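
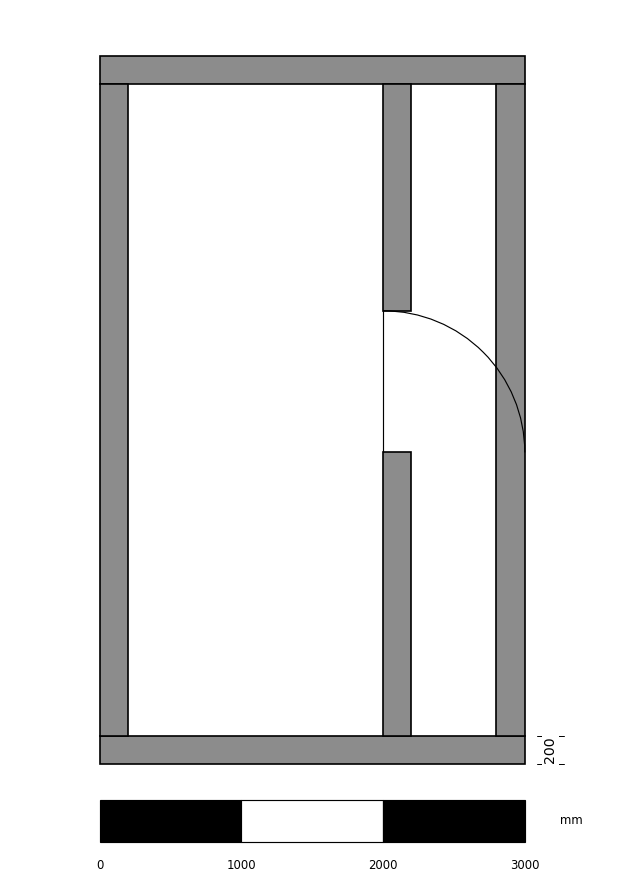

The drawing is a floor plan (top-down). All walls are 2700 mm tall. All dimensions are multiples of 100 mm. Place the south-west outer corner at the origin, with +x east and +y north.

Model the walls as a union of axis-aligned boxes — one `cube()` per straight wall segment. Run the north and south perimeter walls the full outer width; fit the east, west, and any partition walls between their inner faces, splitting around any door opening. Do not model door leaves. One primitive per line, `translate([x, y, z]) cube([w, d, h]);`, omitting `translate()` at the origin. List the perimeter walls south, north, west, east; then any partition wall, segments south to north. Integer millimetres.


cube([3000, 200, 2700]);
translate([0, 4800, 0]) cube([3000, 200, 2700]);
translate([0, 200, 0]) cube([200, 4600, 2700]);
translate([2800, 200, 0]) cube([200, 4600, 2700]);
translate([2000, 200, 0]) cube([200, 2000, 2700]);
translate([2000, 3200, 0]) cube([200, 1600, 2700]);


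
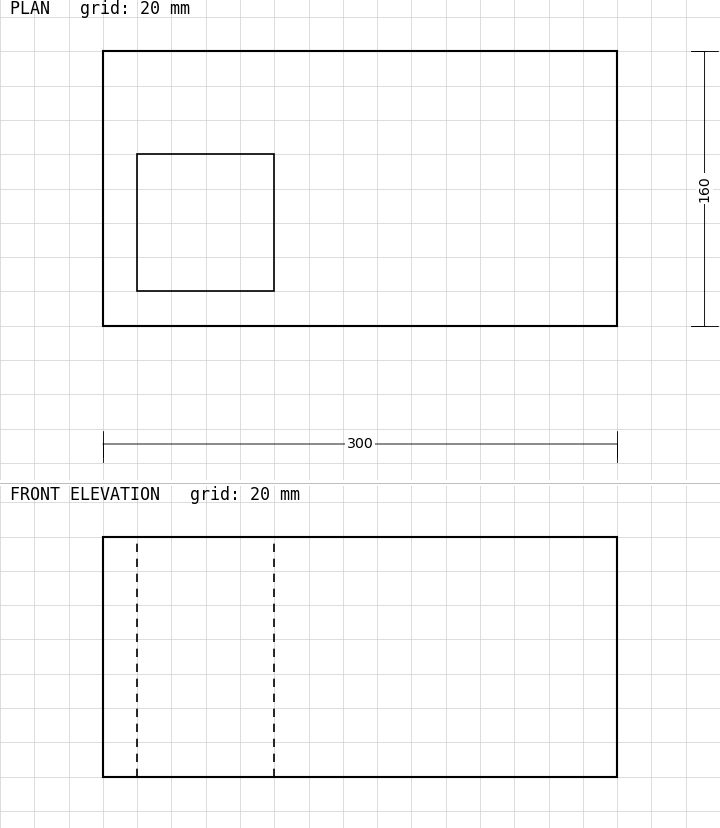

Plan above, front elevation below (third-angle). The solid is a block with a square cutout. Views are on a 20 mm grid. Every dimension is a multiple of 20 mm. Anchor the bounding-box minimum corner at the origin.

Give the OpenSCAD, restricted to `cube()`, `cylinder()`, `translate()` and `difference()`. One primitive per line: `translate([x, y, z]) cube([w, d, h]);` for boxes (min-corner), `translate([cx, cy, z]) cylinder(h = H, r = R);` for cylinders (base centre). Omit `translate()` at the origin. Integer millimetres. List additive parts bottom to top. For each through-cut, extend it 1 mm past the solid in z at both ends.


difference() {
  cube([300, 160, 140]);
  translate([20, 20, -1]) cube([80, 80, 142]);
}


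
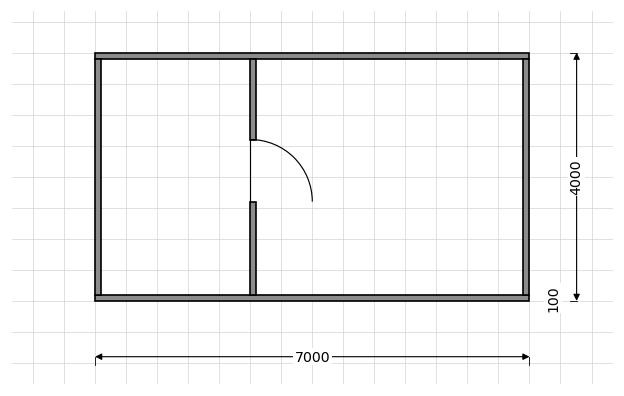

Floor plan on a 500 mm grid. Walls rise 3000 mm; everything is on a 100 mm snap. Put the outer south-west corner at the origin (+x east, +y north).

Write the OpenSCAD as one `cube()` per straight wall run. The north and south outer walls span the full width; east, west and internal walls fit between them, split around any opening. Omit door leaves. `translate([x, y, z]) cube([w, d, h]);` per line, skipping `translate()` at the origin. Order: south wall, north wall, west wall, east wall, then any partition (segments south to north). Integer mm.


cube([7000, 100, 3000]);
translate([0, 3900, 0]) cube([7000, 100, 3000]);
translate([0, 100, 0]) cube([100, 3800, 3000]);
translate([6900, 100, 0]) cube([100, 3800, 3000]);
translate([2500, 100, 0]) cube([100, 1500, 3000]);
translate([2500, 2600, 0]) cube([100, 1300, 3000]);


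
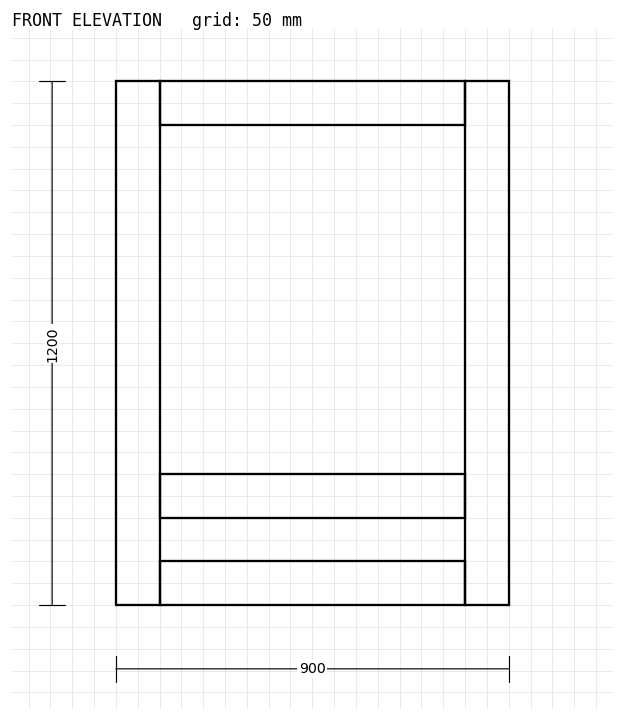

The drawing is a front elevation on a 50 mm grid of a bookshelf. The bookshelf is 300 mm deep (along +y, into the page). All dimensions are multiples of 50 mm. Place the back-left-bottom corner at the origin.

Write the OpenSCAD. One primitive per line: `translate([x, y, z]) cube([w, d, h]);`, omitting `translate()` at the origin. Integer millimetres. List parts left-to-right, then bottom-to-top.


cube([100, 300, 1200]);
translate([100, 0, 0]) cube([700, 300, 100]);
translate([100, 0, 200]) cube([700, 300, 100]);
translate([100, 0, 1100]) cube([700, 300, 100]);
translate([800, 0, 0]) cube([100, 300, 1200]);


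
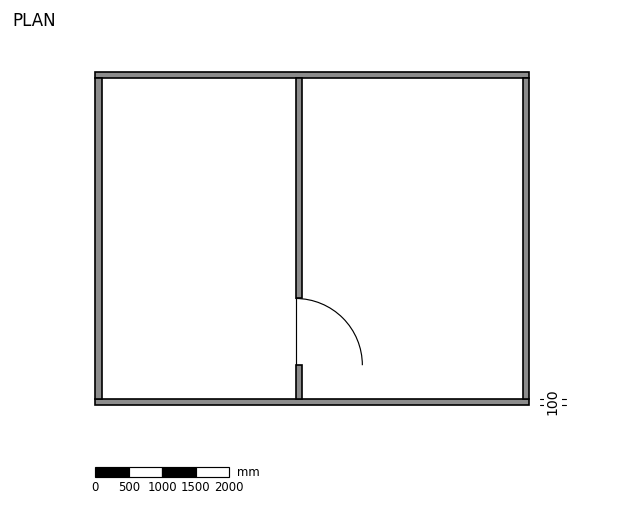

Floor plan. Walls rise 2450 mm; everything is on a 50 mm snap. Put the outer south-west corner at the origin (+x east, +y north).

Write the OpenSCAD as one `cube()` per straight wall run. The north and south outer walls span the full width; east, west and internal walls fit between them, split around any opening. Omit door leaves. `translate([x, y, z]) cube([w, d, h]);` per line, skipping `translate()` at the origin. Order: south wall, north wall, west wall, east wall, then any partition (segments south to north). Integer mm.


cube([6500, 100, 2450]);
translate([0, 4900, 0]) cube([6500, 100, 2450]);
translate([0, 100, 0]) cube([100, 4800, 2450]);
translate([6400, 100, 0]) cube([100, 4800, 2450]);
translate([3000, 100, 0]) cube([100, 500, 2450]);
translate([3000, 1600, 0]) cube([100, 3300, 2450]);


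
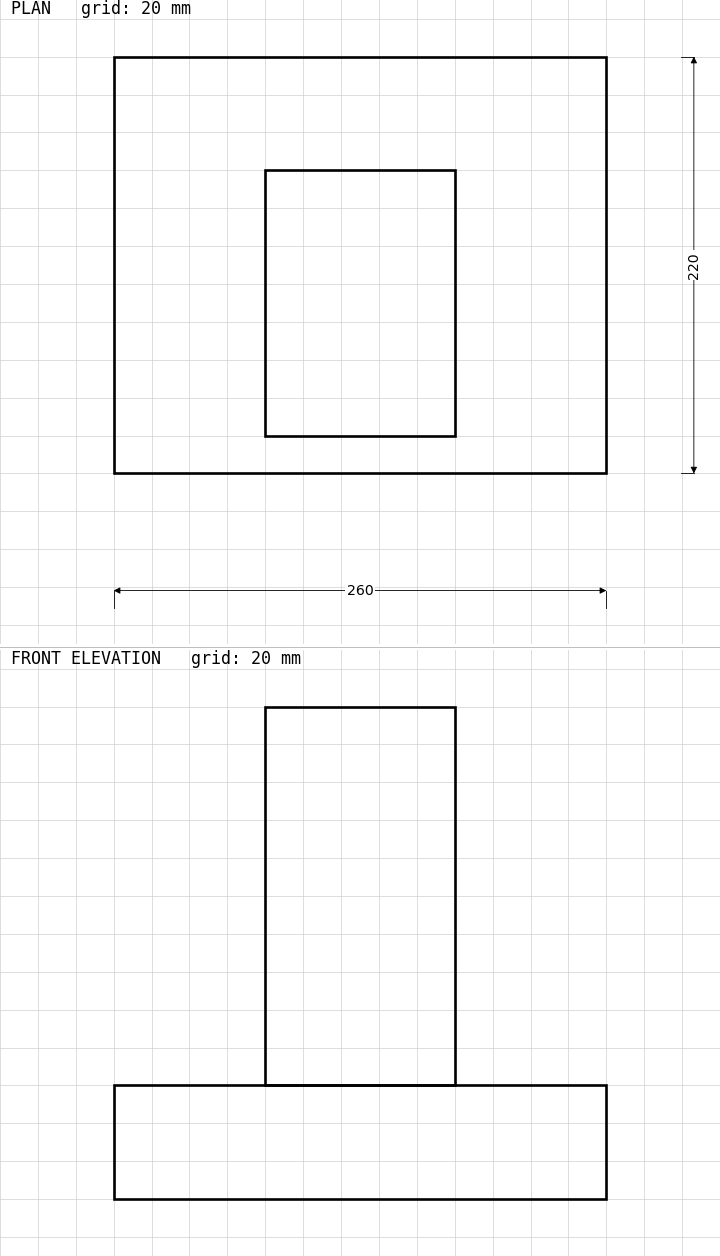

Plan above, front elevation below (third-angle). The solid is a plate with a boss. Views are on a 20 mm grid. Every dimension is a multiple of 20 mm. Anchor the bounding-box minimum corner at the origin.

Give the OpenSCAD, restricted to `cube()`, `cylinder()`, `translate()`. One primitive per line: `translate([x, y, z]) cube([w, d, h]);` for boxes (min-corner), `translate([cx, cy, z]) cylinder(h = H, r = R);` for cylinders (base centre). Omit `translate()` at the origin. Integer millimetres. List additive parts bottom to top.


cube([260, 220, 60]);
translate([80, 20, 60]) cube([100, 140, 200]);


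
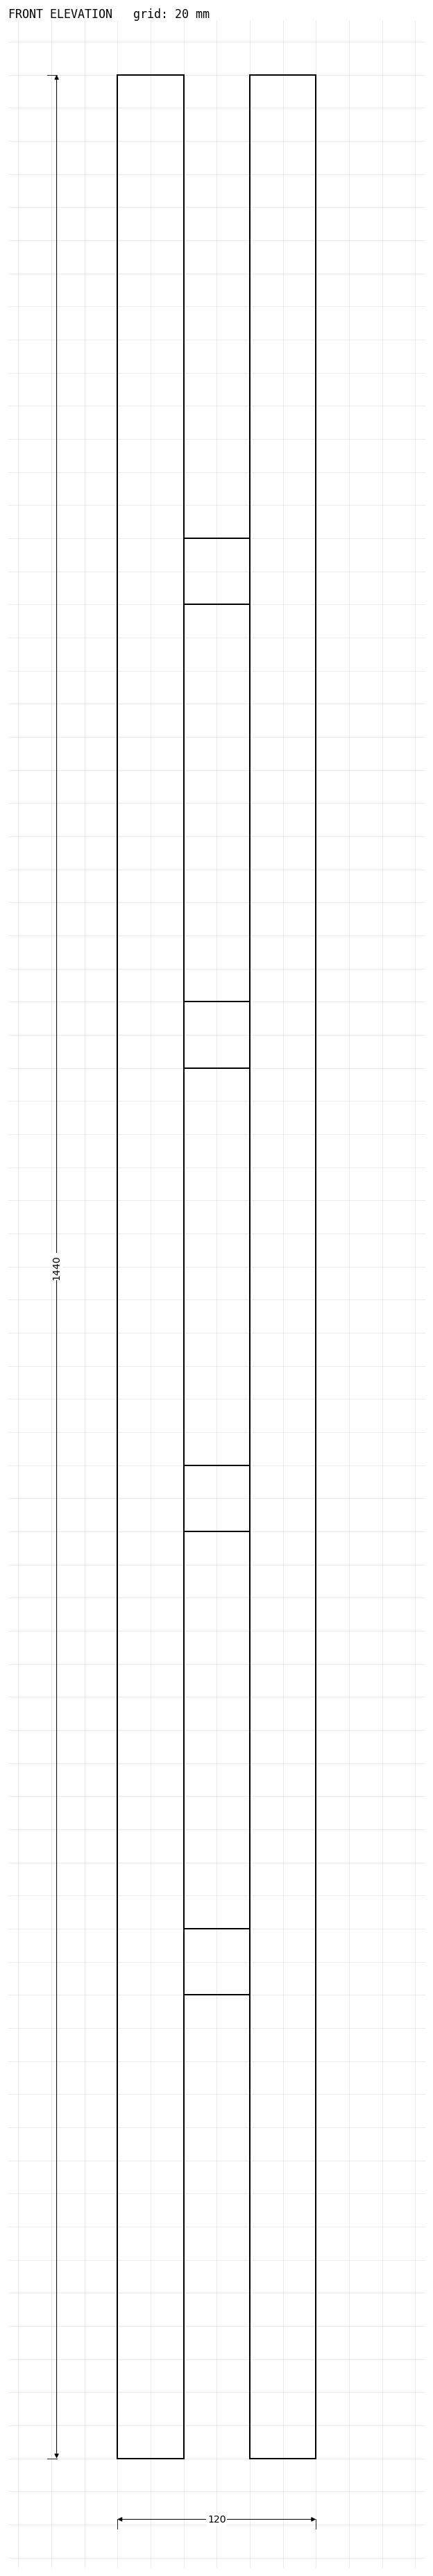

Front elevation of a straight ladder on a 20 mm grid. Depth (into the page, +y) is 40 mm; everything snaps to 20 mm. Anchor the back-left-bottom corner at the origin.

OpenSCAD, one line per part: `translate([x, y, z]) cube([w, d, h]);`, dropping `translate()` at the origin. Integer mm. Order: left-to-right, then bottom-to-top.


cube([40, 40, 1440]);
translate([40, 0, 280]) cube([40, 40, 40]);
translate([40, 0, 560]) cube([40, 40, 40]);
translate([40, 0, 840]) cube([40, 40, 40]);
translate([40, 0, 1120]) cube([40, 40, 40]);
translate([80, 0, 0]) cube([40, 40, 1440]);


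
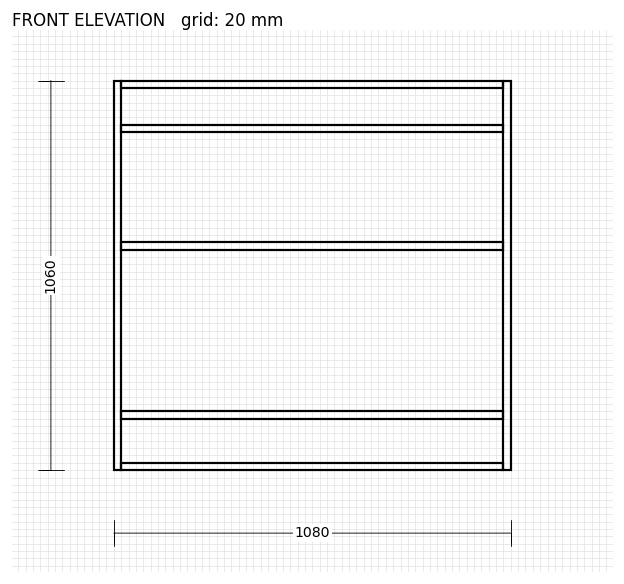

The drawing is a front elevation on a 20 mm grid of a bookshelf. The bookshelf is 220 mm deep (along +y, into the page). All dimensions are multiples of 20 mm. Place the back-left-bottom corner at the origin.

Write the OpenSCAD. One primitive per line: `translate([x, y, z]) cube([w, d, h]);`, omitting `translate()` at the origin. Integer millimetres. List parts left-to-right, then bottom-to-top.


cube([20, 220, 1060]);
translate([20, 0, 0]) cube([1040, 220, 20]);
translate([20, 0, 140]) cube([1040, 220, 20]);
translate([20, 0, 600]) cube([1040, 220, 20]);
translate([20, 0, 920]) cube([1040, 220, 20]);
translate([20, 0, 1040]) cube([1040, 220, 20]);
translate([1060, 0, 0]) cube([20, 220, 1060]);


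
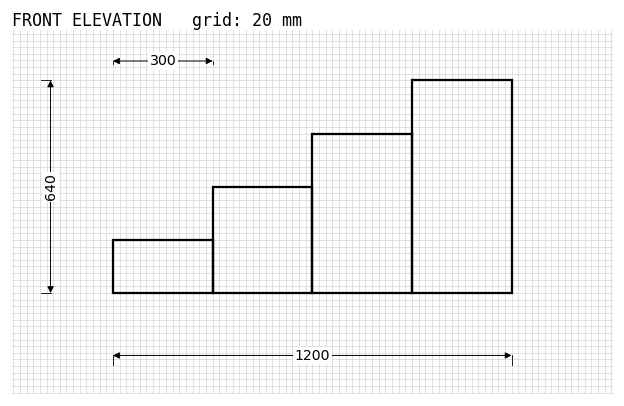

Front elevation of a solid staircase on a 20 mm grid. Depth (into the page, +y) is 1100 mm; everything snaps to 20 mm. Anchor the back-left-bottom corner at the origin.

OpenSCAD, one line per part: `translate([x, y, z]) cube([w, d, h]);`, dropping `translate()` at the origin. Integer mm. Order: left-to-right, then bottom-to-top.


cube([300, 1100, 160]);
translate([300, 0, 0]) cube([300, 1100, 320]);
translate([600, 0, 0]) cube([300, 1100, 480]);
translate([900, 0, 0]) cube([300, 1100, 640]);


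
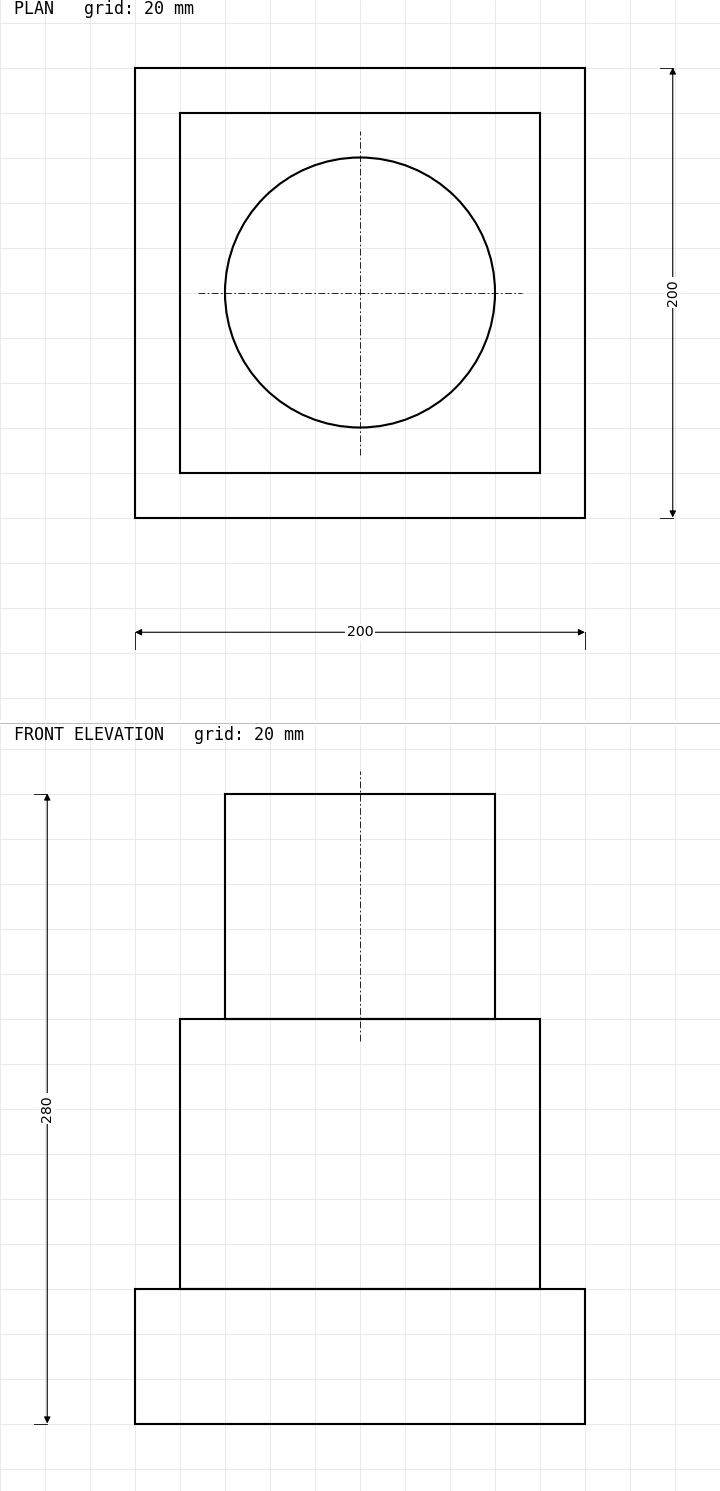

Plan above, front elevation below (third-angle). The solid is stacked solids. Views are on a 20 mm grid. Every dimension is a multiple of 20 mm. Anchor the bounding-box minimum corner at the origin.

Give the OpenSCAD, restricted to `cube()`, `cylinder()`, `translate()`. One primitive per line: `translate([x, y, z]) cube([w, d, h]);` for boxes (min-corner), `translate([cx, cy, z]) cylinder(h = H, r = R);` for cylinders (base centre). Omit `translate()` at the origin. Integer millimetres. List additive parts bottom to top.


cube([200, 200, 60]);
translate([20, 20, 60]) cube([160, 160, 120]);
translate([100, 100, 180]) cylinder(h = 100, r = 60);


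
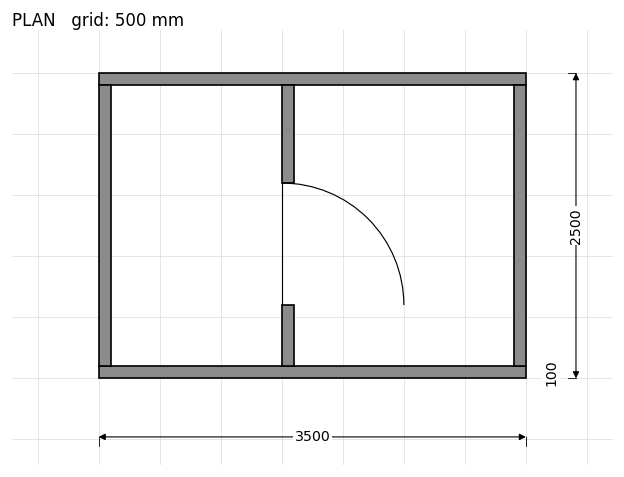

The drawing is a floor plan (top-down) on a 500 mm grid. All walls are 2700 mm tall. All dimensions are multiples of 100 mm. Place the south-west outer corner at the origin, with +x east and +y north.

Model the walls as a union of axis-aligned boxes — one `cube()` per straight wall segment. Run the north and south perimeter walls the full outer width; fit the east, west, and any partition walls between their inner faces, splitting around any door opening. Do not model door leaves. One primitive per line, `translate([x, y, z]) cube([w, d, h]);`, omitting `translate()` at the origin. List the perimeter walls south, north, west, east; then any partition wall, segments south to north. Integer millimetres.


cube([3500, 100, 2700]);
translate([0, 2400, 0]) cube([3500, 100, 2700]);
translate([0, 100, 0]) cube([100, 2300, 2700]);
translate([3400, 100, 0]) cube([100, 2300, 2700]);
translate([1500, 100, 0]) cube([100, 500, 2700]);
translate([1500, 1600, 0]) cube([100, 800, 2700]);


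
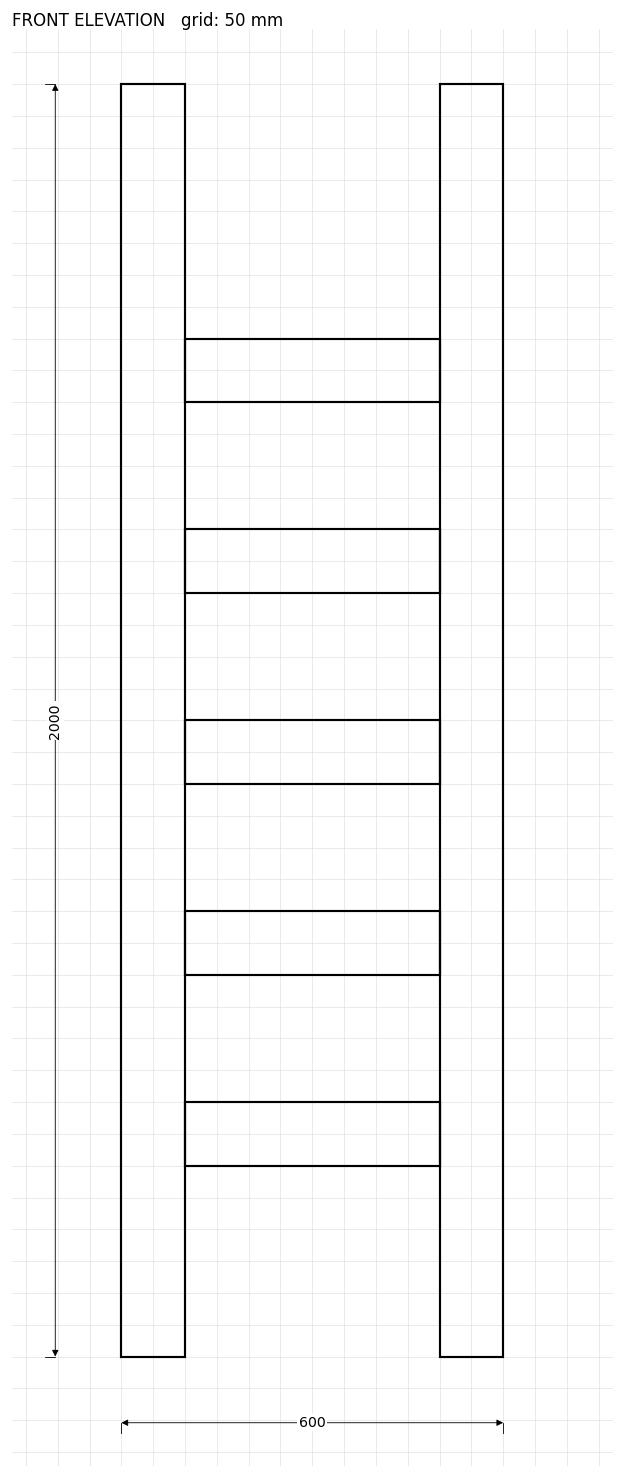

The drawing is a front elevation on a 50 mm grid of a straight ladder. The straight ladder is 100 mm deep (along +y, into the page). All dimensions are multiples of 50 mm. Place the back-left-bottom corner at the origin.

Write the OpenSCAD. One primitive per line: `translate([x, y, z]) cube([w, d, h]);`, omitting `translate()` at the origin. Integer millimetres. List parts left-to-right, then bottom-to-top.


cube([100, 100, 2000]);
translate([100, 0, 300]) cube([400, 100, 100]);
translate([100, 0, 600]) cube([400, 100, 100]);
translate([100, 0, 900]) cube([400, 100, 100]);
translate([100, 0, 1200]) cube([400, 100, 100]);
translate([100, 0, 1500]) cube([400, 100, 100]);
translate([500, 0, 0]) cube([100, 100, 2000]);


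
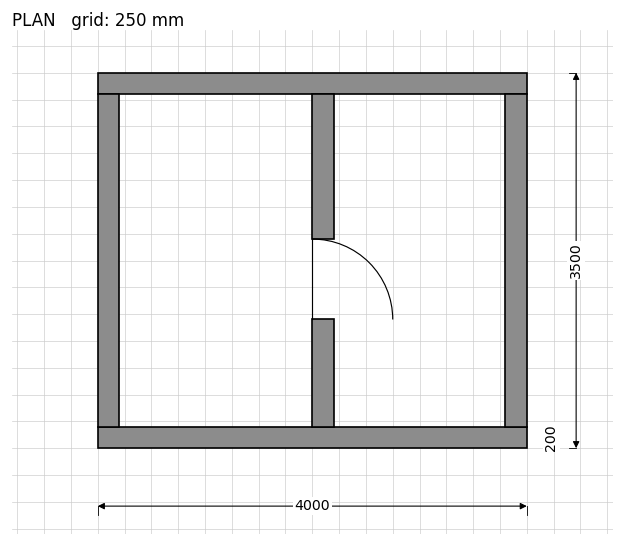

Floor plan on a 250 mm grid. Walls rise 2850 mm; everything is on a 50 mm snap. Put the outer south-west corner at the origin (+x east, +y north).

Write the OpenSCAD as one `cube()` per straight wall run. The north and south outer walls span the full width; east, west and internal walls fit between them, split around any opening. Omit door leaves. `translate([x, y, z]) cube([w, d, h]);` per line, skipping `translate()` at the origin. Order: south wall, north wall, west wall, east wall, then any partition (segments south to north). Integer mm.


cube([4000, 200, 2850]);
translate([0, 3300, 0]) cube([4000, 200, 2850]);
translate([0, 200, 0]) cube([200, 3100, 2850]);
translate([3800, 200, 0]) cube([200, 3100, 2850]);
translate([2000, 200, 0]) cube([200, 1000, 2850]);
translate([2000, 1950, 0]) cube([200, 1350, 2850]);


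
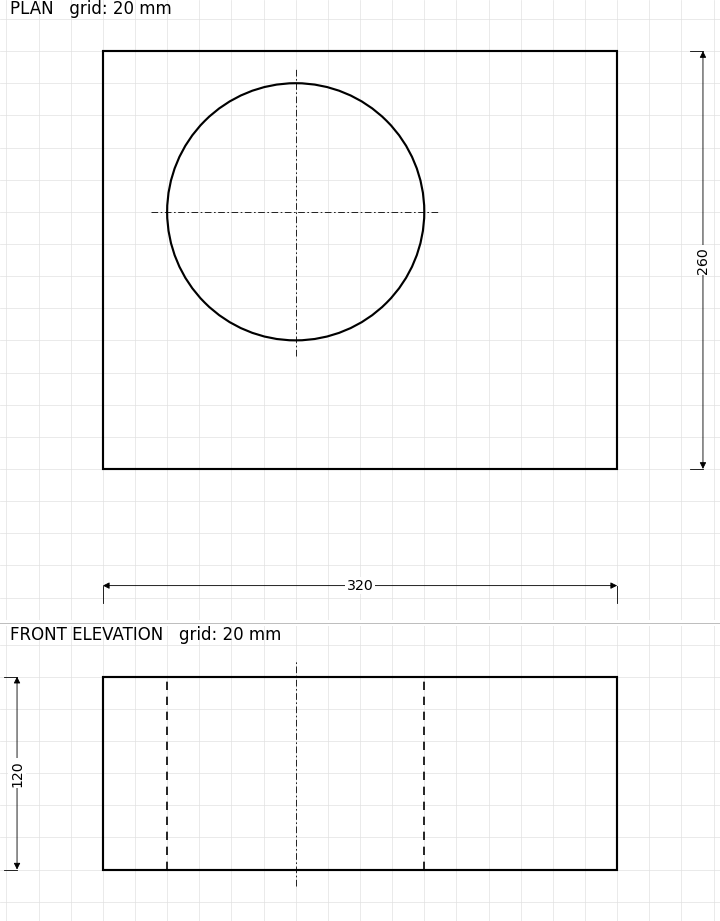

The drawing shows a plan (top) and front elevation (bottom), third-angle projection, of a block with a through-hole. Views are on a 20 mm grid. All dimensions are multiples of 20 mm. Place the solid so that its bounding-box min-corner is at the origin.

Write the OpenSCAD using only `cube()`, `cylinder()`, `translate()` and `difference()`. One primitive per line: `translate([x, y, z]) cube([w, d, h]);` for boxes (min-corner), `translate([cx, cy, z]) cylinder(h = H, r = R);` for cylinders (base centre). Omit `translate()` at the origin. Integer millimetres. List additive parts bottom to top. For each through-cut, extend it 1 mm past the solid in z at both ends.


difference() {
  cube([320, 260, 120]);
  translate([120, 160, -1]) cylinder(h = 122, r = 80);
}


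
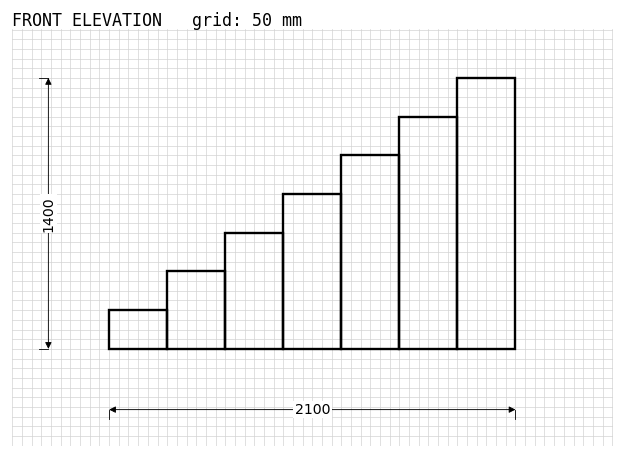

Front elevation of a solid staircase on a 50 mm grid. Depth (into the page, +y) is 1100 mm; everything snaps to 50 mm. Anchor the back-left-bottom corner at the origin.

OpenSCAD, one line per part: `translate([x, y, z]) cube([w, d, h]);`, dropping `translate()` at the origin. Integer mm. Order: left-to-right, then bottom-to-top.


cube([300, 1100, 200]);
translate([300, 0, 0]) cube([300, 1100, 400]);
translate([600, 0, 0]) cube([300, 1100, 600]);
translate([900, 0, 0]) cube([300, 1100, 800]);
translate([1200, 0, 0]) cube([300, 1100, 1000]);
translate([1500, 0, 0]) cube([300, 1100, 1200]);
translate([1800, 0, 0]) cube([300, 1100, 1400]);


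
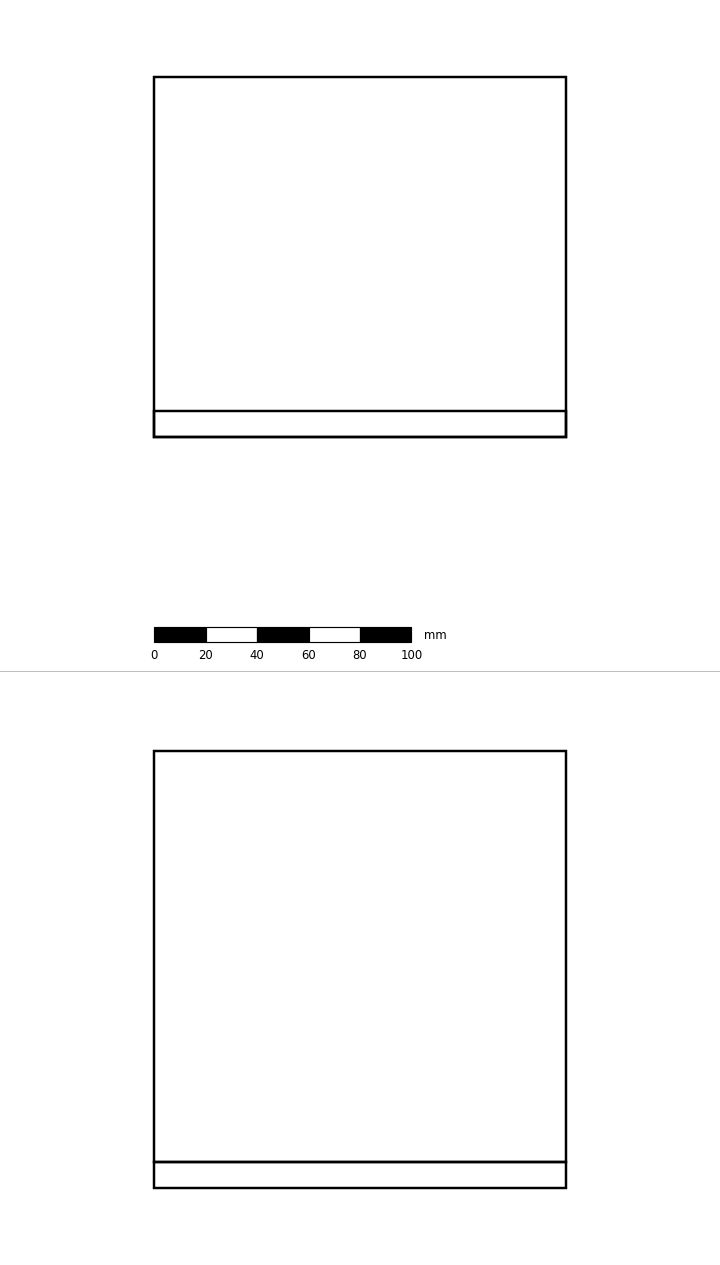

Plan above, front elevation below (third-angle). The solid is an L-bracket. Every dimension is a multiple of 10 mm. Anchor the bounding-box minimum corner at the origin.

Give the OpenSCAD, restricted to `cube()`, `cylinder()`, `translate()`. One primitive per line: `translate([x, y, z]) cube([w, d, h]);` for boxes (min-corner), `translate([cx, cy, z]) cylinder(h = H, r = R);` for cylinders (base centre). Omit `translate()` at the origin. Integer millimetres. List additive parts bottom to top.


cube([160, 140, 10]);
translate([0, 0, 10]) cube([160, 10, 160]);


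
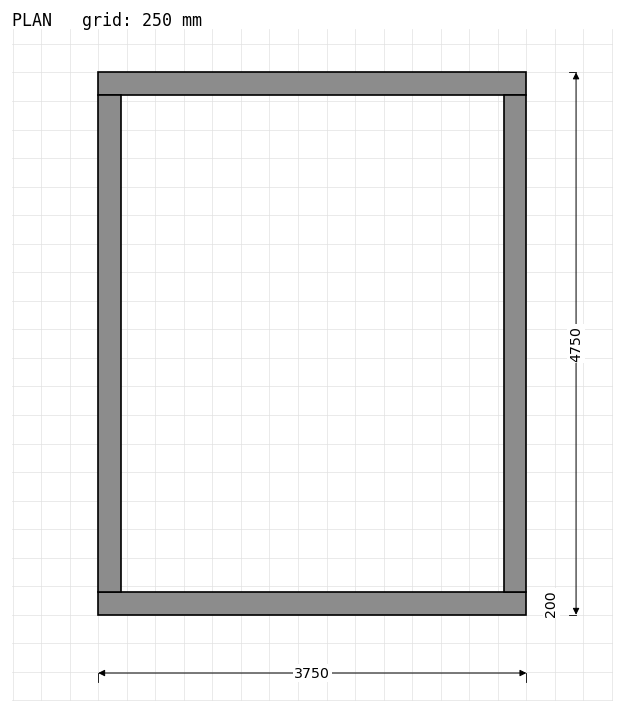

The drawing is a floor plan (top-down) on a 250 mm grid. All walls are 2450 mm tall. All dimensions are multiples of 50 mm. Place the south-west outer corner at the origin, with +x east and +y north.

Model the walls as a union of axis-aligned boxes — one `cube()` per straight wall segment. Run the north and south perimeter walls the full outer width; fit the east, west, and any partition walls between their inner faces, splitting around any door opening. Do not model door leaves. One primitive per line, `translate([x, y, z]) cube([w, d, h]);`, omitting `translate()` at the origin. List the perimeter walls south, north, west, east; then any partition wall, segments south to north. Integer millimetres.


cube([3750, 200, 2450]);
translate([0, 4550, 0]) cube([3750, 200, 2450]);
translate([0, 200, 0]) cube([200, 4350, 2450]);
translate([3550, 200, 0]) cube([200, 4350, 2450]);


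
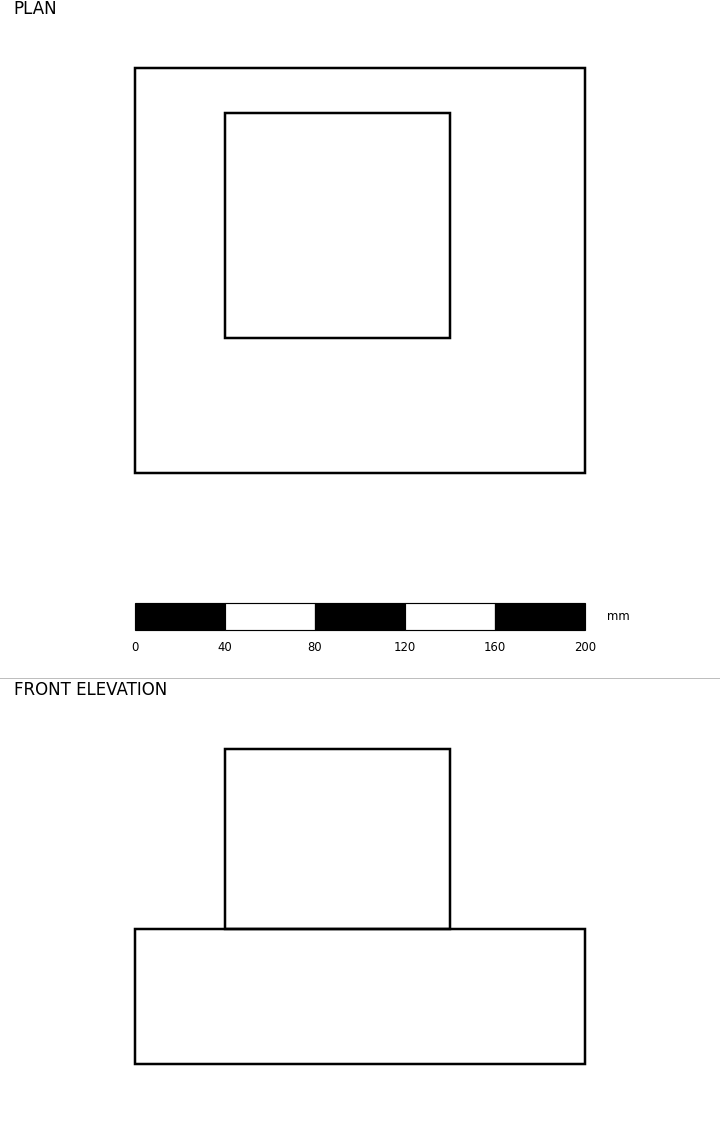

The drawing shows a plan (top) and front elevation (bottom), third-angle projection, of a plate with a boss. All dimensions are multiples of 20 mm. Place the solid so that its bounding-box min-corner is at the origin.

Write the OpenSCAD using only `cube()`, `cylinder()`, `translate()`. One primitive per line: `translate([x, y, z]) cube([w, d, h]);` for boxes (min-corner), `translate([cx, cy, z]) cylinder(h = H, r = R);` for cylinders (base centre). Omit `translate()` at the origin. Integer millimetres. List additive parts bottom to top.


cube([200, 180, 60]);
translate([40, 60, 60]) cube([100, 100, 80]);


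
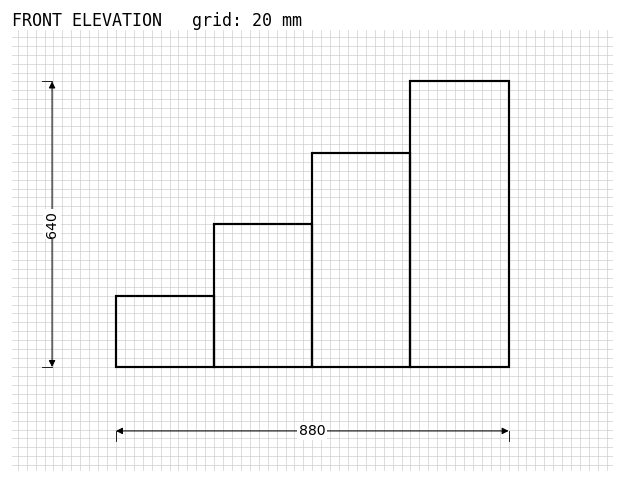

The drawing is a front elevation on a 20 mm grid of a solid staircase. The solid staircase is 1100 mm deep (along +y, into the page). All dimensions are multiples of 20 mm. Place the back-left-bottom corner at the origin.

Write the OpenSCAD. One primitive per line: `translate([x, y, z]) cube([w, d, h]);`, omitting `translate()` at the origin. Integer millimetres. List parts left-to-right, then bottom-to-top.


cube([220, 1100, 160]);
translate([220, 0, 0]) cube([220, 1100, 320]);
translate([440, 0, 0]) cube([220, 1100, 480]);
translate([660, 0, 0]) cube([220, 1100, 640]);


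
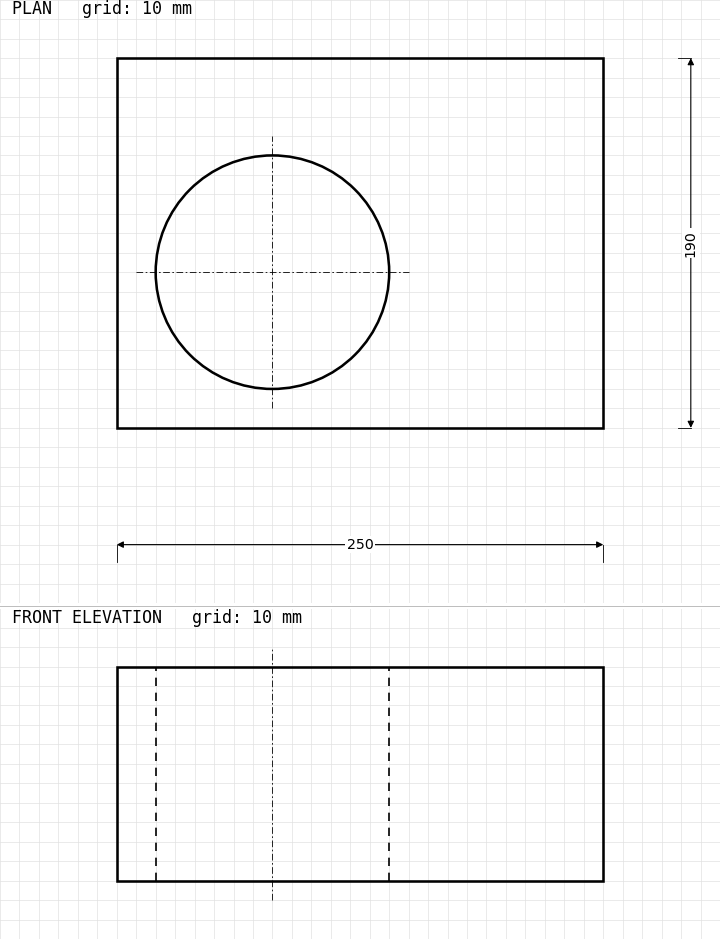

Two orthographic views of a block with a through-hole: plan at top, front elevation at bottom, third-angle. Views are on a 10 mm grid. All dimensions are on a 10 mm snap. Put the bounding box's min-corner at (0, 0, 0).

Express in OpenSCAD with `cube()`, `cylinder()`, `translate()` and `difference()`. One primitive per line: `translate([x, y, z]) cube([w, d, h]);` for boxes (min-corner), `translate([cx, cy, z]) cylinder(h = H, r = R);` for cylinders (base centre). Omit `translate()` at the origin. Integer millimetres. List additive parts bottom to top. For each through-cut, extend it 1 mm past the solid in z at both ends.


difference() {
  cube([250, 190, 110]);
  translate([80, 80, -1]) cylinder(h = 112, r = 60);
}


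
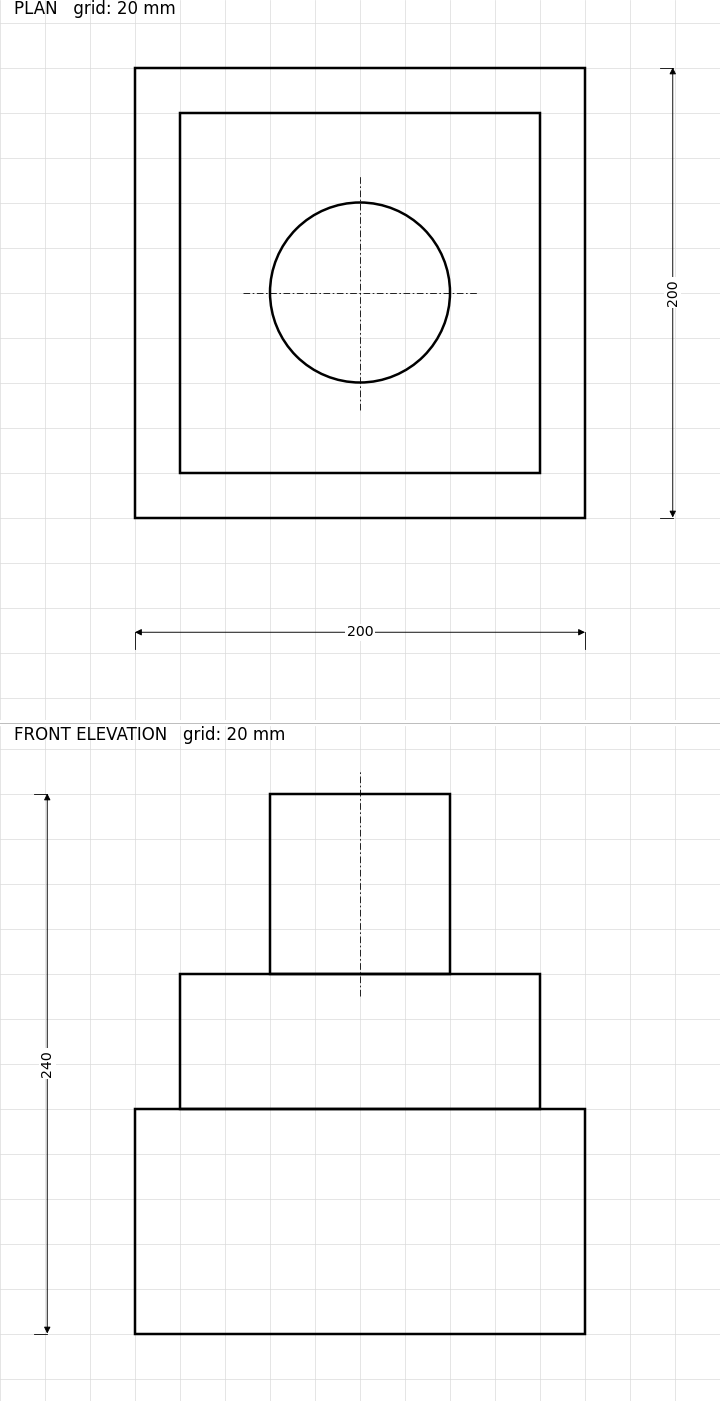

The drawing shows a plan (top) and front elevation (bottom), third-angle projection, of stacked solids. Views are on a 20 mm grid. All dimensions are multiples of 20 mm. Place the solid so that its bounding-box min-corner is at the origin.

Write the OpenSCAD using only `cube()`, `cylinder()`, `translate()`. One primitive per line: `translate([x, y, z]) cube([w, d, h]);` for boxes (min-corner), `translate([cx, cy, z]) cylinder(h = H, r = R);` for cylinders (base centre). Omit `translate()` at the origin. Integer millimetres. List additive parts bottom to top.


cube([200, 200, 100]);
translate([20, 20, 100]) cube([160, 160, 60]);
translate([100, 100, 160]) cylinder(h = 80, r = 40);


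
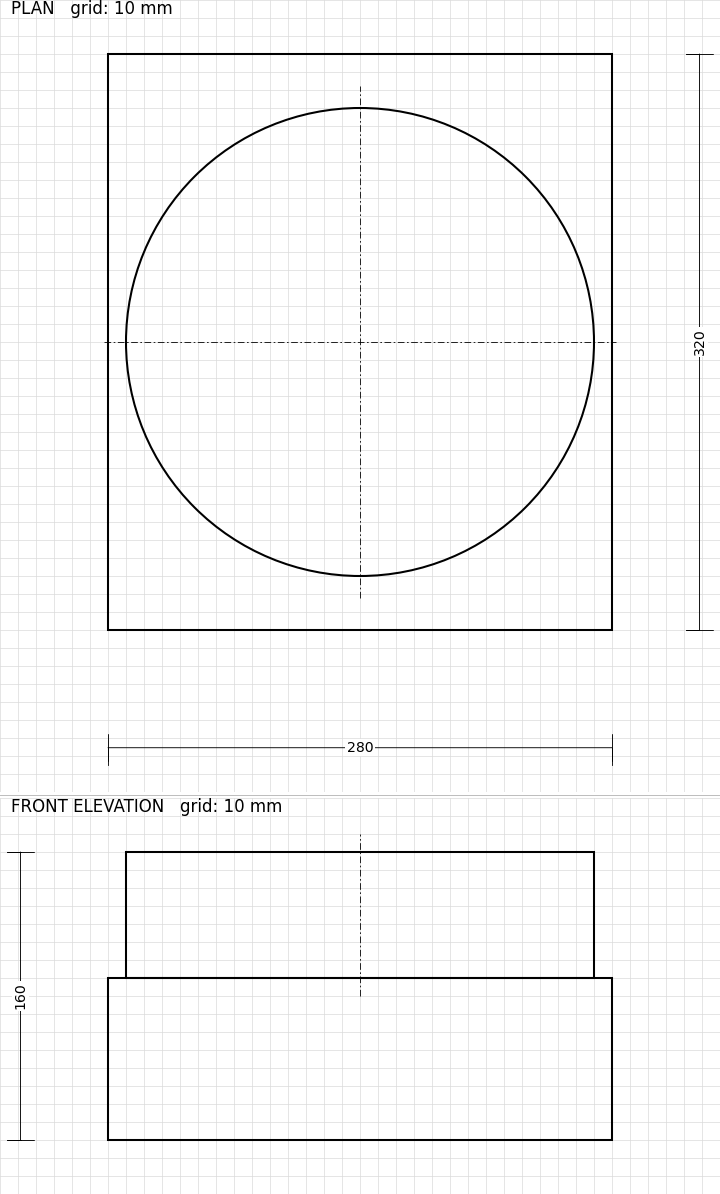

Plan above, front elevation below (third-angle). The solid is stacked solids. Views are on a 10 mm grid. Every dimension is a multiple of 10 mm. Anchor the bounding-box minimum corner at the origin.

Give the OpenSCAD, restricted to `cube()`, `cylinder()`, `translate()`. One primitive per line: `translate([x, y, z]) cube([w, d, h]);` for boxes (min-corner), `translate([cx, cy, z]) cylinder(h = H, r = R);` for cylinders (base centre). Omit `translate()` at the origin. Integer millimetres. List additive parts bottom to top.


cube([280, 320, 90]);
translate([140, 160, 90]) cylinder(h = 70, r = 130);


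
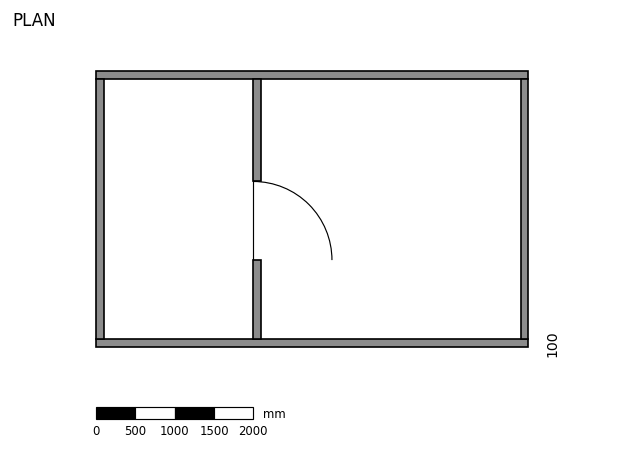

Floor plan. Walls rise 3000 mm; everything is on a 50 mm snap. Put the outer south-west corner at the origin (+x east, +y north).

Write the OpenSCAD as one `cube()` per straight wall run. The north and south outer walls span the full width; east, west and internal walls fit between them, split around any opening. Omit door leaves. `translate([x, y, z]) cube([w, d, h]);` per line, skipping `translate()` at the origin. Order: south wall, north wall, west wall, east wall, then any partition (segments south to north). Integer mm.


cube([5500, 100, 3000]);
translate([0, 3400, 0]) cube([5500, 100, 3000]);
translate([0, 100, 0]) cube([100, 3300, 3000]);
translate([5400, 100, 0]) cube([100, 3300, 3000]);
translate([2000, 100, 0]) cube([100, 1000, 3000]);
translate([2000, 2100, 0]) cube([100, 1300, 3000]);


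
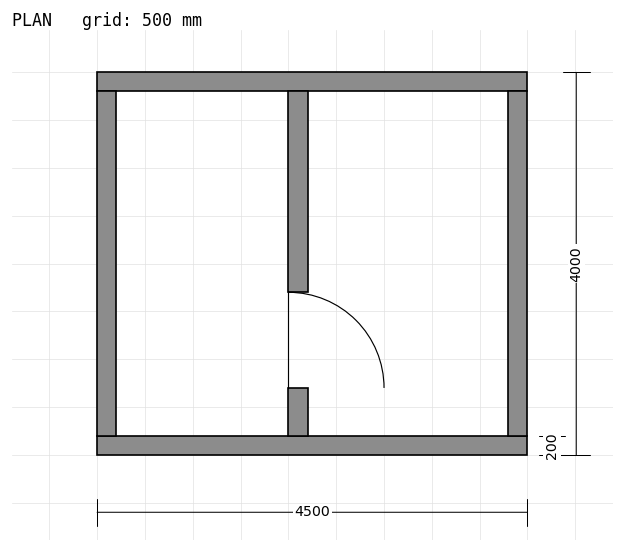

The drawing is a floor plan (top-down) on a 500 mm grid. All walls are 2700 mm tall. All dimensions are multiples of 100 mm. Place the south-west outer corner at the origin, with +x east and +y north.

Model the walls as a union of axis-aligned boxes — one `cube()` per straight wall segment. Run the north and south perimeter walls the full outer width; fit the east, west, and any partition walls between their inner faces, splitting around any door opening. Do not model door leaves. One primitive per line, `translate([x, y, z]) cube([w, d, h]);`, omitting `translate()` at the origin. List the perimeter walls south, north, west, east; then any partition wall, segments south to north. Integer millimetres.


cube([4500, 200, 2700]);
translate([0, 3800, 0]) cube([4500, 200, 2700]);
translate([0, 200, 0]) cube([200, 3600, 2700]);
translate([4300, 200, 0]) cube([200, 3600, 2700]);
translate([2000, 200, 0]) cube([200, 500, 2700]);
translate([2000, 1700, 0]) cube([200, 2100, 2700]);


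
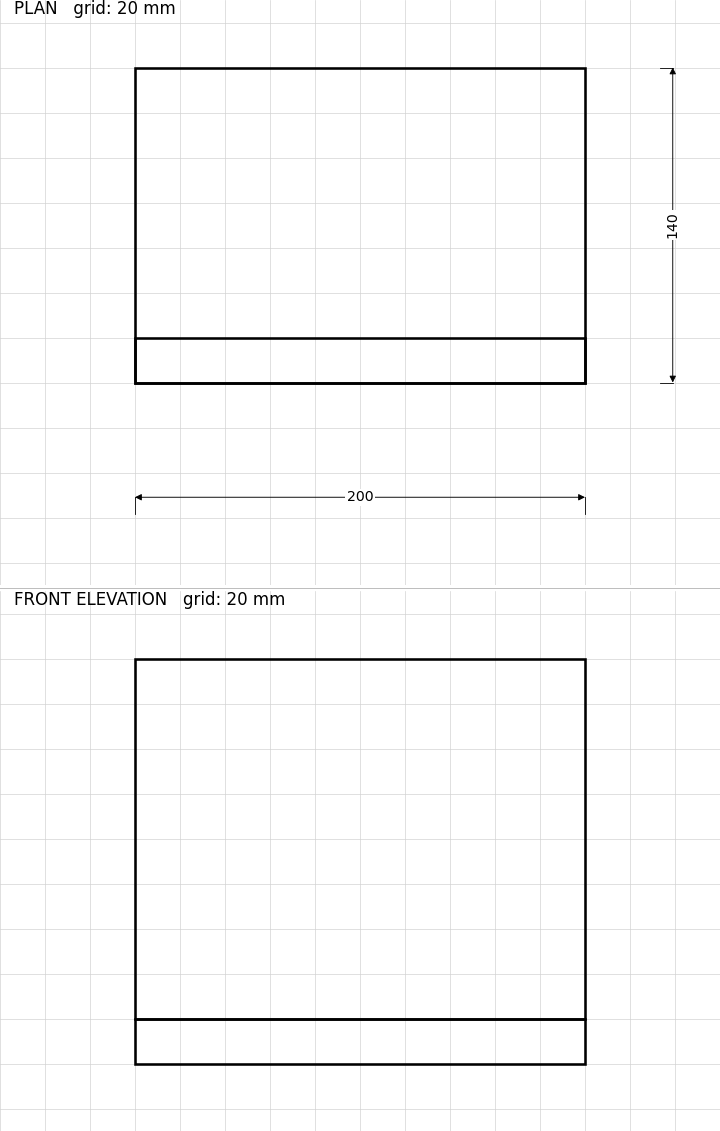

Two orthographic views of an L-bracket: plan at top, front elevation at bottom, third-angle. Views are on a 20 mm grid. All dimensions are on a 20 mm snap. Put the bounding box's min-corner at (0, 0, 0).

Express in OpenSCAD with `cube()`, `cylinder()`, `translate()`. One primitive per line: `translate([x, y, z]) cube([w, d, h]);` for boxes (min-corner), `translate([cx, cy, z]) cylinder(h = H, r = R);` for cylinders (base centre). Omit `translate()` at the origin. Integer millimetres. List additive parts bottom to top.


cube([200, 140, 20]);
translate([0, 0, 20]) cube([200, 20, 160]);


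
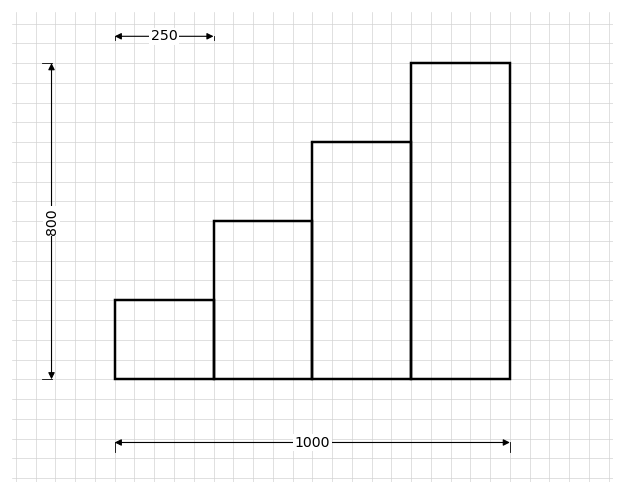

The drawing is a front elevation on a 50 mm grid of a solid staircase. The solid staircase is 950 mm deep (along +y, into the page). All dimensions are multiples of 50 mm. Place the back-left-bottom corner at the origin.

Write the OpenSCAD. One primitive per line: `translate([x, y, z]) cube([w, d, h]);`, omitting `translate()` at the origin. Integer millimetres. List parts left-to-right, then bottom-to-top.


cube([250, 950, 200]);
translate([250, 0, 0]) cube([250, 950, 400]);
translate([500, 0, 0]) cube([250, 950, 600]);
translate([750, 0, 0]) cube([250, 950, 800]);


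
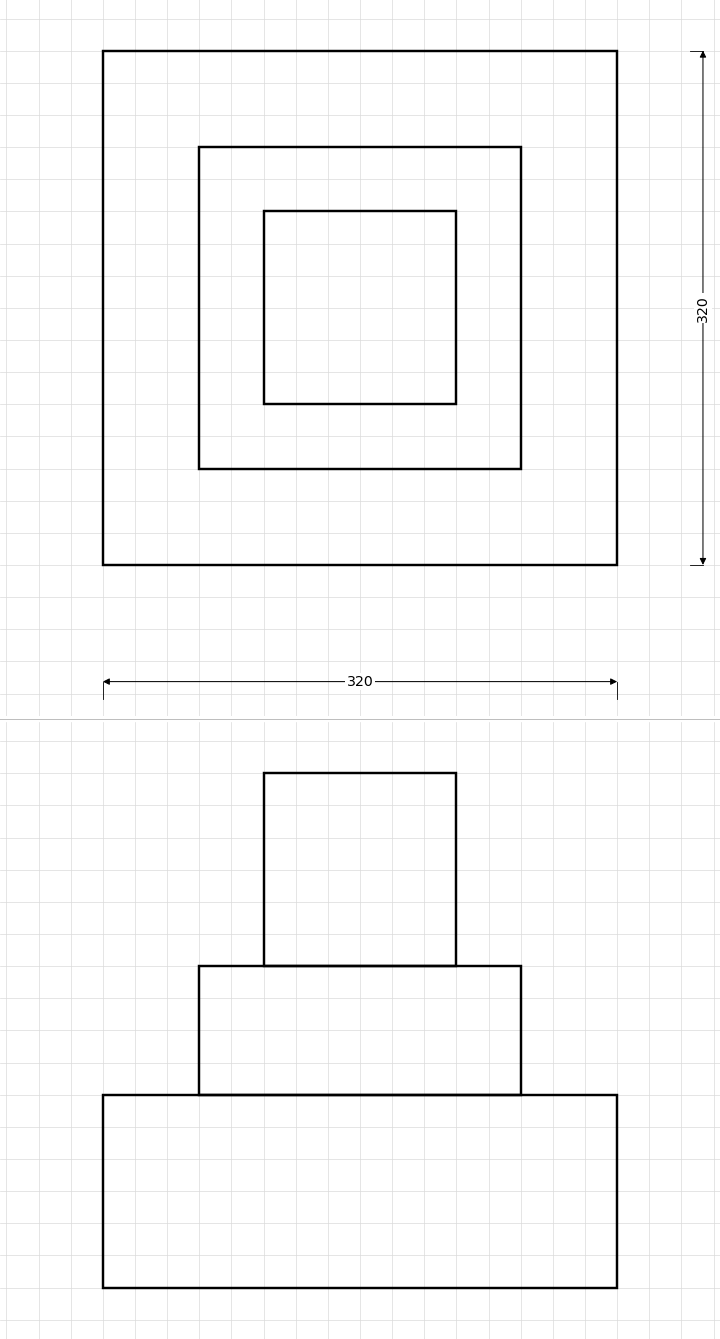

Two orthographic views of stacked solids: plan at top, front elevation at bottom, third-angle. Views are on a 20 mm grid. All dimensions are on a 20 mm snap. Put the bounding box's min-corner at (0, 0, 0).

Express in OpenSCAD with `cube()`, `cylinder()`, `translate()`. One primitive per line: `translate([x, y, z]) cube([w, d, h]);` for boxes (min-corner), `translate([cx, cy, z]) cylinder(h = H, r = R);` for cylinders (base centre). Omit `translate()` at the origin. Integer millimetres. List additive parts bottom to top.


cube([320, 320, 120]);
translate([60, 60, 120]) cube([200, 200, 80]);
translate([100, 100, 200]) cube([120, 120, 120]);


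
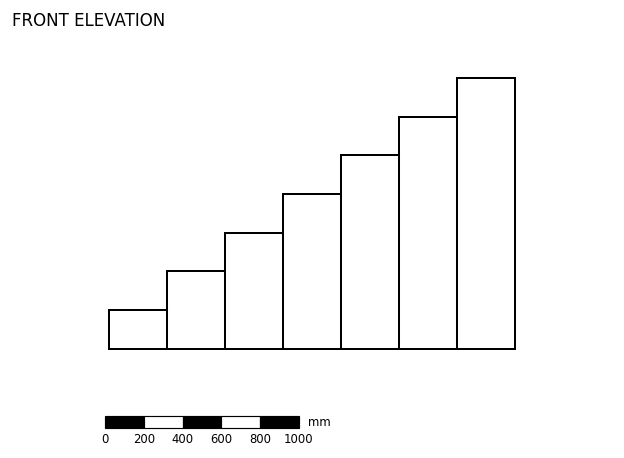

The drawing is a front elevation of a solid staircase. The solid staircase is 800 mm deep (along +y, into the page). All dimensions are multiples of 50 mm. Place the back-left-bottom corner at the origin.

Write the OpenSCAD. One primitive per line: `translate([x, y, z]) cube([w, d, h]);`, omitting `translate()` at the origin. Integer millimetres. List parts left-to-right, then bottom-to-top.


cube([300, 800, 200]);
translate([300, 0, 0]) cube([300, 800, 400]);
translate([600, 0, 0]) cube([300, 800, 600]);
translate([900, 0, 0]) cube([300, 800, 800]);
translate([1200, 0, 0]) cube([300, 800, 1000]);
translate([1500, 0, 0]) cube([300, 800, 1200]);
translate([1800, 0, 0]) cube([300, 800, 1400]);


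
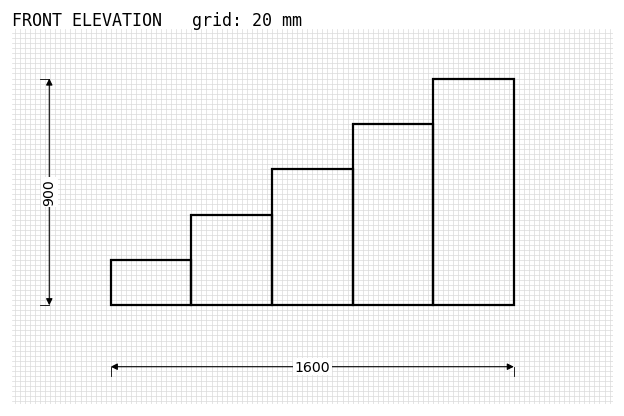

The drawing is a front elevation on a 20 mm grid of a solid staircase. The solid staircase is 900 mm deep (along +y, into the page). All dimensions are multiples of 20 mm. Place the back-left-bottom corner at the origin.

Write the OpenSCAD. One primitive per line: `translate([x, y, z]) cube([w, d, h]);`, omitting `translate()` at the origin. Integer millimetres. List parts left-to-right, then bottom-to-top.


cube([320, 900, 180]);
translate([320, 0, 0]) cube([320, 900, 360]);
translate([640, 0, 0]) cube([320, 900, 540]);
translate([960, 0, 0]) cube([320, 900, 720]);
translate([1280, 0, 0]) cube([320, 900, 900]);


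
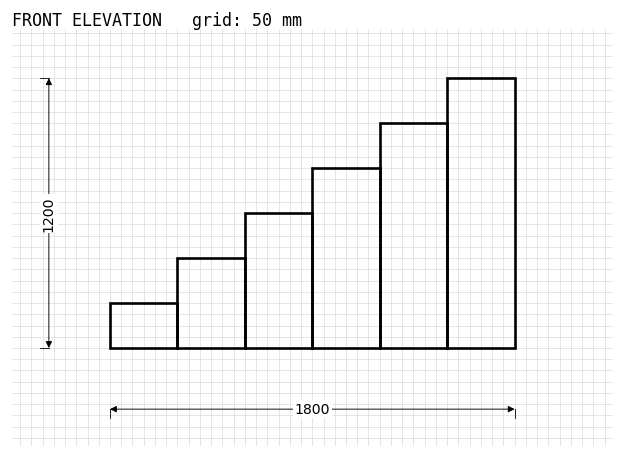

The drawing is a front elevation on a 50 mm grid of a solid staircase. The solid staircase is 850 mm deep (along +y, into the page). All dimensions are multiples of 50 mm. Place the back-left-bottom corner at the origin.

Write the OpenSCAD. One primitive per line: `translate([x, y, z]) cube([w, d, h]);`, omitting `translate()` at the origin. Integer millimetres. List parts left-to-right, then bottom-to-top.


cube([300, 850, 200]);
translate([300, 0, 0]) cube([300, 850, 400]);
translate([600, 0, 0]) cube([300, 850, 600]);
translate([900, 0, 0]) cube([300, 850, 800]);
translate([1200, 0, 0]) cube([300, 850, 1000]);
translate([1500, 0, 0]) cube([300, 850, 1200]);


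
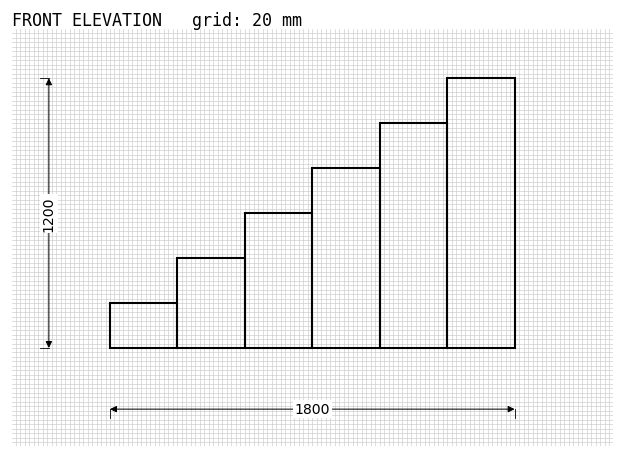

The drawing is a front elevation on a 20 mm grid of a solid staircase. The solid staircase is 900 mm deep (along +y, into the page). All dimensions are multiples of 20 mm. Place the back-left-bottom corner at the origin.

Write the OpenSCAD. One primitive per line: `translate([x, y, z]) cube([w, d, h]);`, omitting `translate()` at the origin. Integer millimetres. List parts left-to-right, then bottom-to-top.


cube([300, 900, 200]);
translate([300, 0, 0]) cube([300, 900, 400]);
translate([600, 0, 0]) cube([300, 900, 600]);
translate([900, 0, 0]) cube([300, 900, 800]);
translate([1200, 0, 0]) cube([300, 900, 1000]);
translate([1500, 0, 0]) cube([300, 900, 1200]);


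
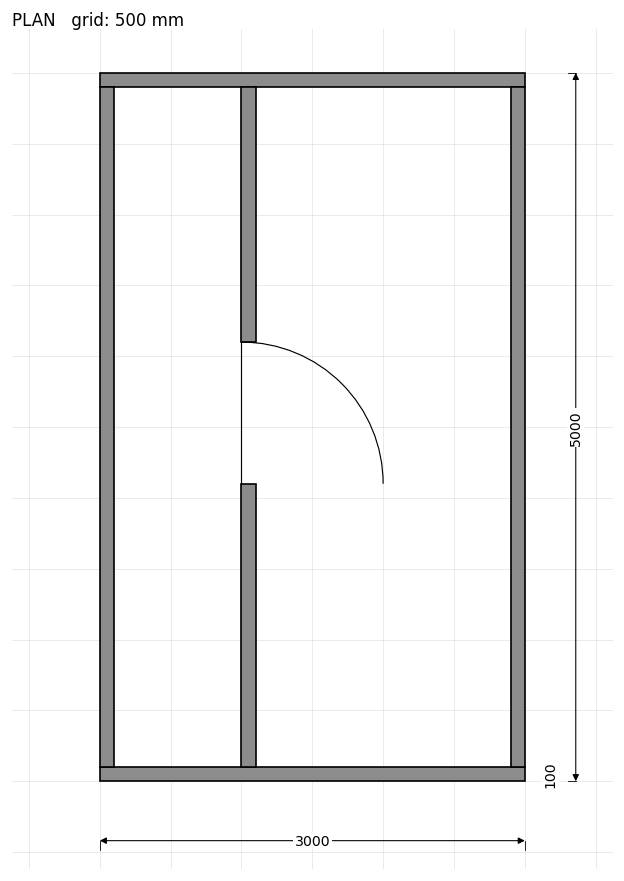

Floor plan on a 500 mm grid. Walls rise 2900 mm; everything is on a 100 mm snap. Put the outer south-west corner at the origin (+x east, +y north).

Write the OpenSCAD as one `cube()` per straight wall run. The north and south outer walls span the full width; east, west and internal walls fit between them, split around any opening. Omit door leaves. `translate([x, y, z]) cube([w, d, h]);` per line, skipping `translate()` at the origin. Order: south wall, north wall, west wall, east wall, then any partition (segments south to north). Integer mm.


cube([3000, 100, 2900]);
translate([0, 4900, 0]) cube([3000, 100, 2900]);
translate([0, 100, 0]) cube([100, 4800, 2900]);
translate([2900, 100, 0]) cube([100, 4800, 2900]);
translate([1000, 100, 0]) cube([100, 2000, 2900]);
translate([1000, 3100, 0]) cube([100, 1800, 2900]);


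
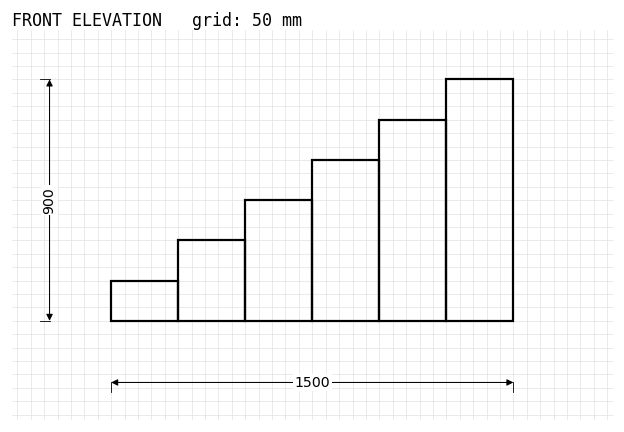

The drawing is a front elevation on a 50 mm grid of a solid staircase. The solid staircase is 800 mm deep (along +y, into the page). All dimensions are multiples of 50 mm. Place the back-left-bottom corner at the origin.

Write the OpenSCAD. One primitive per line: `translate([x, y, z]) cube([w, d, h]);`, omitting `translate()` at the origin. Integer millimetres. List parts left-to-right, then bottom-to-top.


cube([250, 800, 150]);
translate([250, 0, 0]) cube([250, 800, 300]);
translate([500, 0, 0]) cube([250, 800, 450]);
translate([750, 0, 0]) cube([250, 800, 600]);
translate([1000, 0, 0]) cube([250, 800, 750]);
translate([1250, 0, 0]) cube([250, 800, 900]);


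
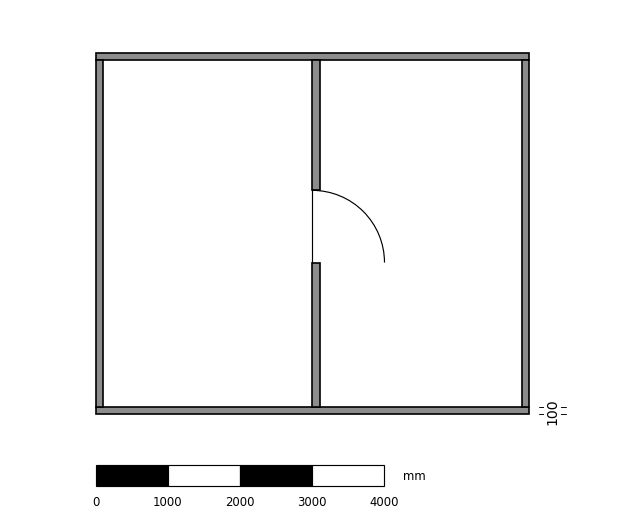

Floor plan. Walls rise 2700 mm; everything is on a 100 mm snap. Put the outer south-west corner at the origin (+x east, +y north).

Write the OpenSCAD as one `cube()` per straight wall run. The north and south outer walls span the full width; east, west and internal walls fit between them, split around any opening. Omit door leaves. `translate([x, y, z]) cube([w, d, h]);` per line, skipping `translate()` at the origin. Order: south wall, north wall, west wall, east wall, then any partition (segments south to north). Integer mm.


cube([6000, 100, 2700]);
translate([0, 4900, 0]) cube([6000, 100, 2700]);
translate([0, 100, 0]) cube([100, 4800, 2700]);
translate([5900, 100, 0]) cube([100, 4800, 2700]);
translate([3000, 100, 0]) cube([100, 2000, 2700]);
translate([3000, 3100, 0]) cube([100, 1800, 2700]);


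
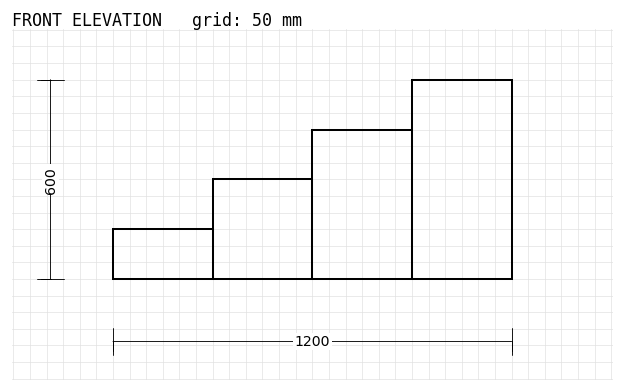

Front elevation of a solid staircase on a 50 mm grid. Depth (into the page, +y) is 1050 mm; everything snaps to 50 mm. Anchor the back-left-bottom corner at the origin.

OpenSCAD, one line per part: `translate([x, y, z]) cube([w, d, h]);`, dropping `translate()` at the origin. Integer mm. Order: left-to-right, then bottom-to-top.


cube([300, 1050, 150]);
translate([300, 0, 0]) cube([300, 1050, 300]);
translate([600, 0, 0]) cube([300, 1050, 450]);
translate([900, 0, 0]) cube([300, 1050, 600]);


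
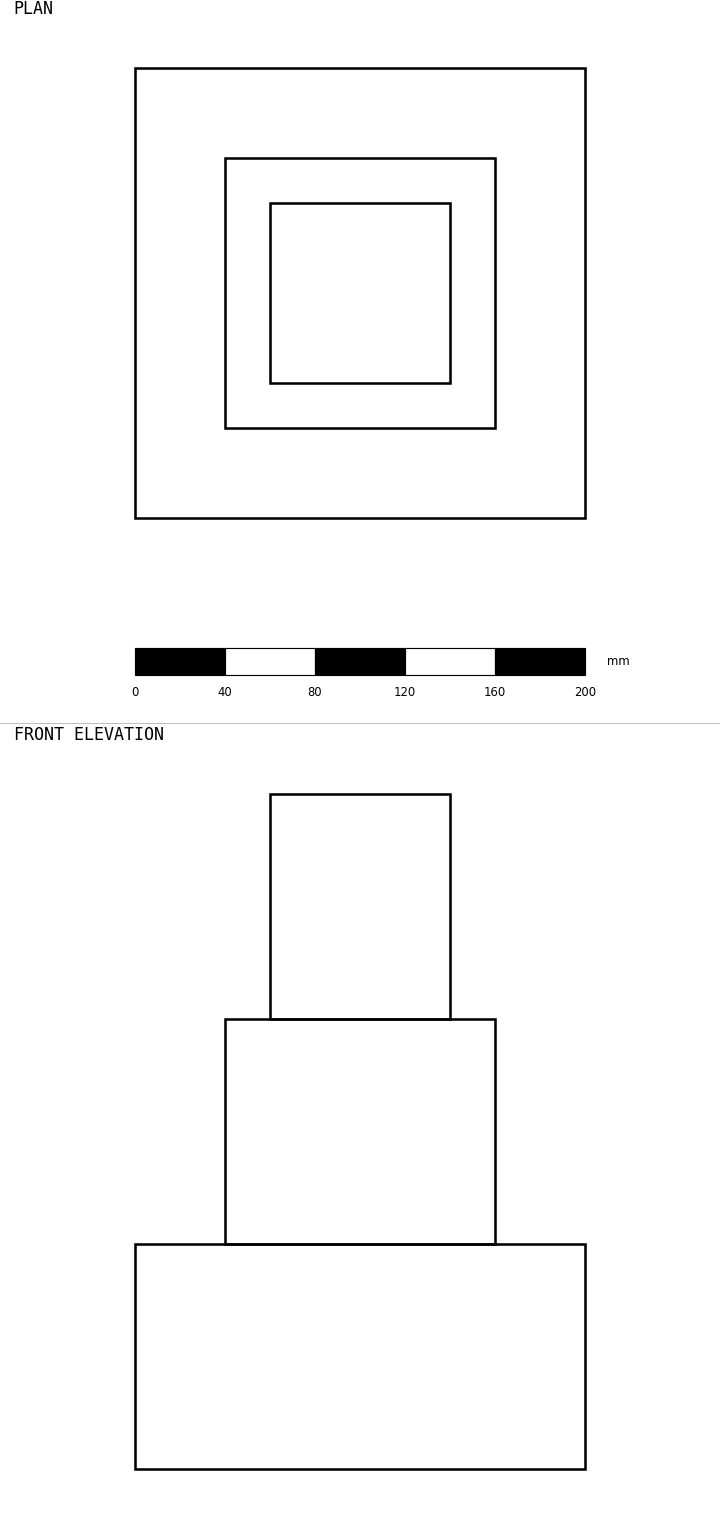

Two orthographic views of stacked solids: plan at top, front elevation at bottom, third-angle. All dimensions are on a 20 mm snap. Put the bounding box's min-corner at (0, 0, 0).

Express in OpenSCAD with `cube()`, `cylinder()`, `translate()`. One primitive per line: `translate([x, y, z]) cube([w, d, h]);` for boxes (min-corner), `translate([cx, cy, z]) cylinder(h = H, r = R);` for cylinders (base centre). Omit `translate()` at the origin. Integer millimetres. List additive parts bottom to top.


cube([200, 200, 100]);
translate([40, 40, 100]) cube([120, 120, 100]);
translate([60, 60, 200]) cube([80, 80, 100]);


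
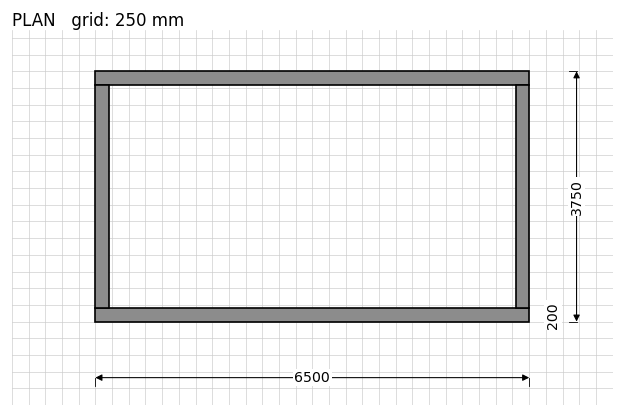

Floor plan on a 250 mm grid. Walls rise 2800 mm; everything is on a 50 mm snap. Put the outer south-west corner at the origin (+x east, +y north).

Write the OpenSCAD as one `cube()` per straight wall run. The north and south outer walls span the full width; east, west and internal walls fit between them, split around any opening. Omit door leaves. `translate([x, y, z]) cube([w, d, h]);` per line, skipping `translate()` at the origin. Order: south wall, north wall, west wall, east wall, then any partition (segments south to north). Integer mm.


cube([6500, 200, 2800]);
translate([0, 3550, 0]) cube([6500, 200, 2800]);
translate([0, 200, 0]) cube([200, 3350, 2800]);
translate([6300, 200, 0]) cube([200, 3350, 2800]);


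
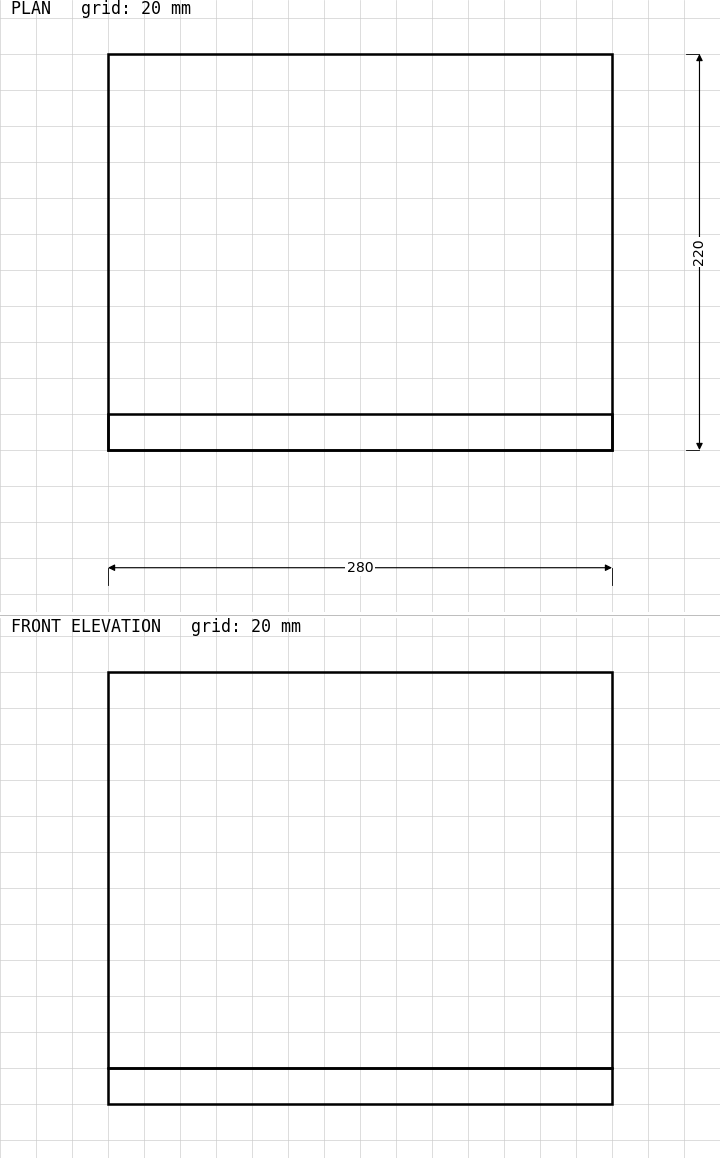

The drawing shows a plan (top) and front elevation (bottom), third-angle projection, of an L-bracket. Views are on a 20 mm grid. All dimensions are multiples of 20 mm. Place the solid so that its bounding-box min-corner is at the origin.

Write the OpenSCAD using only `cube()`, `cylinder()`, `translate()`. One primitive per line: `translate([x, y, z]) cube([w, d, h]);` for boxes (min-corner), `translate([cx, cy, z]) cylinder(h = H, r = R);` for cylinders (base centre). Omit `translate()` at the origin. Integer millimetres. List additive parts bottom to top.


cube([280, 220, 20]);
translate([0, 0, 20]) cube([280, 20, 220]);


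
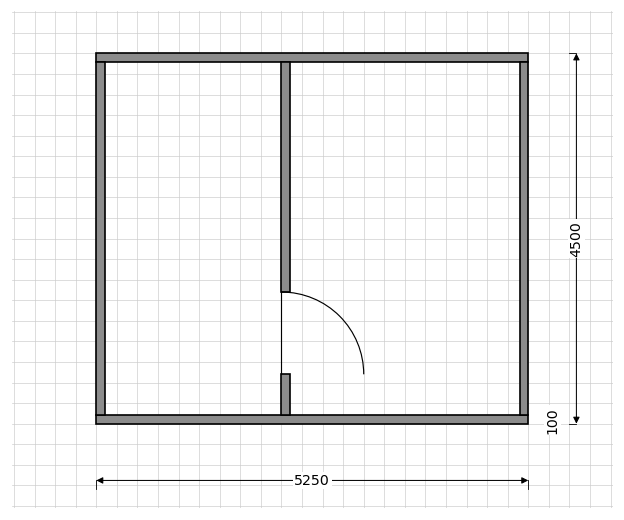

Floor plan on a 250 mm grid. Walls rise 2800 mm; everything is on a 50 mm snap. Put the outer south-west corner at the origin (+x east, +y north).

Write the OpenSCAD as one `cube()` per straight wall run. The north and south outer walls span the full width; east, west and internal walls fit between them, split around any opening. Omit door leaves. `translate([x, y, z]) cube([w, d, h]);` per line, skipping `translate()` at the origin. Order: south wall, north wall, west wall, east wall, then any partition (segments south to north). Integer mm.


cube([5250, 100, 2800]);
translate([0, 4400, 0]) cube([5250, 100, 2800]);
translate([0, 100, 0]) cube([100, 4300, 2800]);
translate([5150, 100, 0]) cube([100, 4300, 2800]);
translate([2250, 100, 0]) cube([100, 500, 2800]);
translate([2250, 1600, 0]) cube([100, 2800, 2800]);
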